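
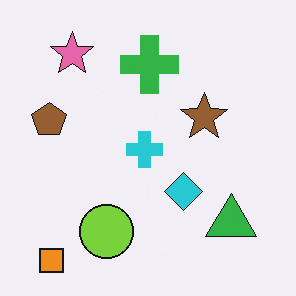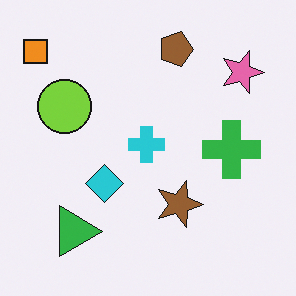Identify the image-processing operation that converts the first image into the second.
This is the original image rotated 90° clockwise.

The orange square sits in the bottom-left of the first image and the top-left of the second — consistent with a whole-image 90° clockwise rotation.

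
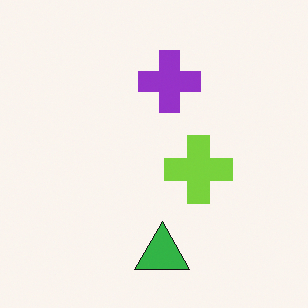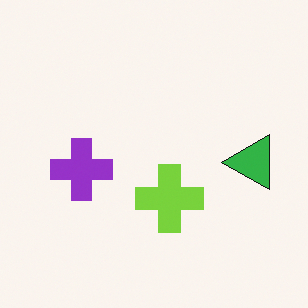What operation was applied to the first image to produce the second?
Transposed (reflected across the top-left ↔ bottom-right diagonal).

Shapes have swapped their row and column positions — what was in the top-right is now in the bottom-left — a diagonal reflection.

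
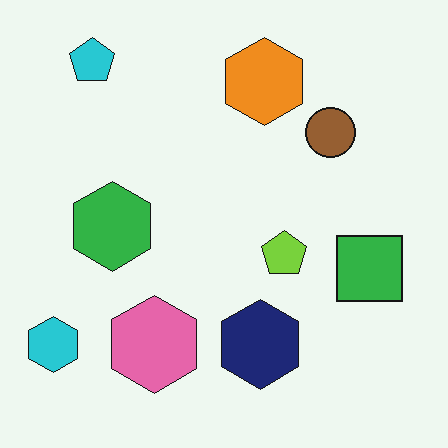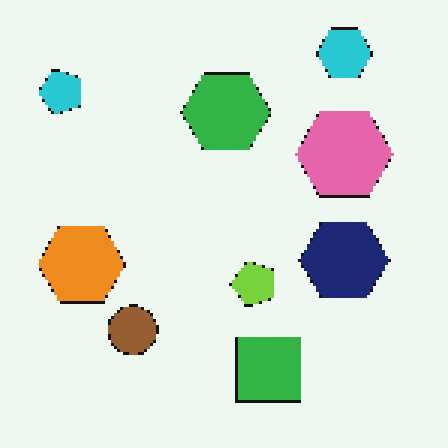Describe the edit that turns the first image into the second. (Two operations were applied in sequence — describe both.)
The transformation is: transposed (reflected across the top-left ↔ bottom-right diagonal), then lightly pixelated (a mild mosaic effect).

Shapes have swapped their row and column positions — what was in the top-right is now in the bottom-left — a diagonal reflection. Shapes are reduced to large square blocks; fine edges and outlines are lost — a downscale-then-upscale (mosaic) effect.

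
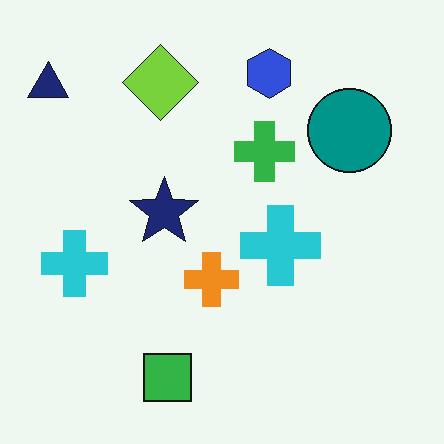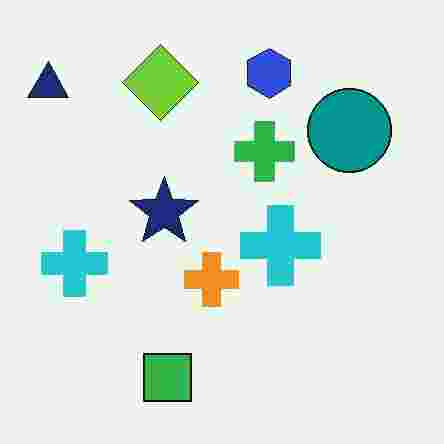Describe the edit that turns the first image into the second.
The image was degraded with heavy JPEG compression.

Blocky 8×8 compression artifacts appear around shape edges and the flat background shows ringing — characteristic JPEG degradation.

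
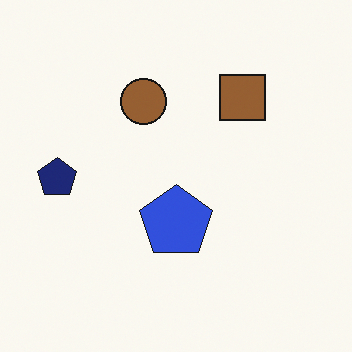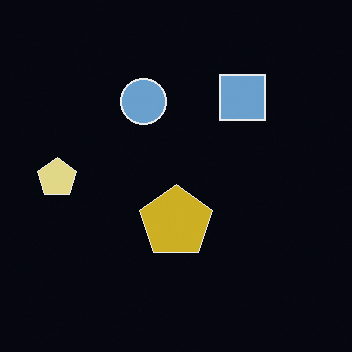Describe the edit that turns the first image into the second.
The transformation is: color-inverted (negative).

The light background has become dark and every shape's color is its complement — a photographic negative.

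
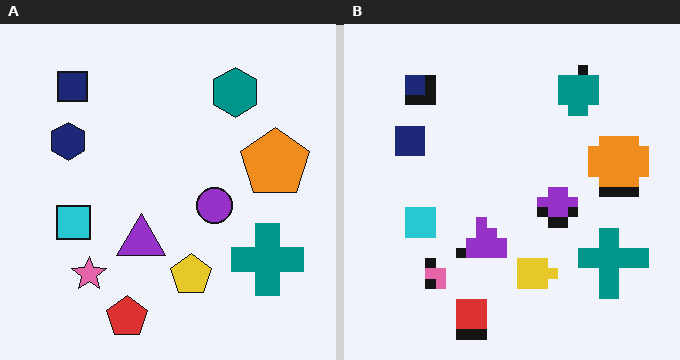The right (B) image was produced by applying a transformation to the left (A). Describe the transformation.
Heavily pixelated into large blocks.

Shapes are reduced to large square blocks; fine edges and outlines are lost — a downscale-then-upscale (mosaic) effect.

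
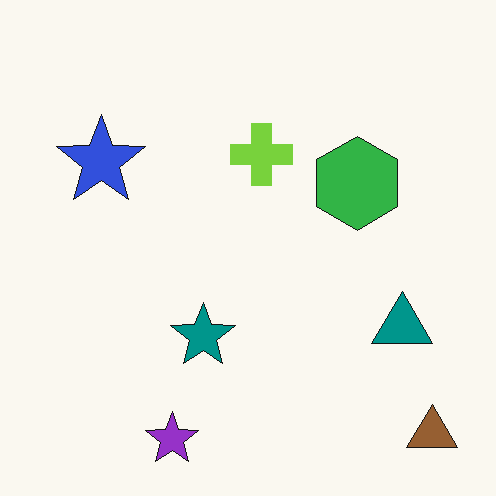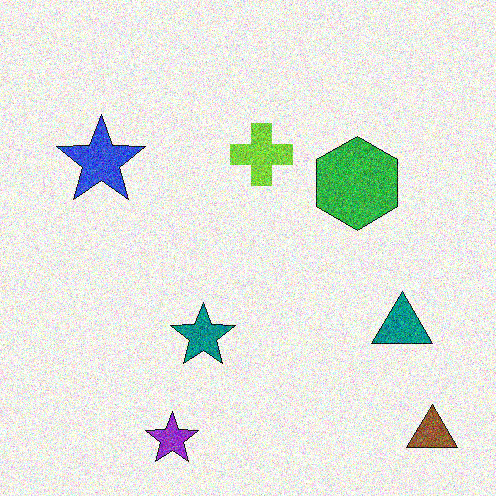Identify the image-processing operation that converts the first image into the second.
Degraded with heavy additive noise.

Random speckle covers the whole image, including the flat background.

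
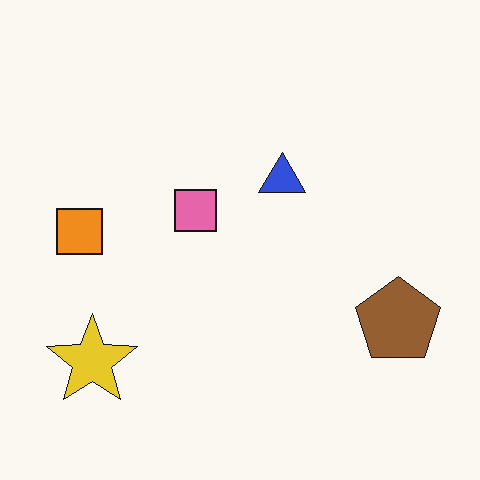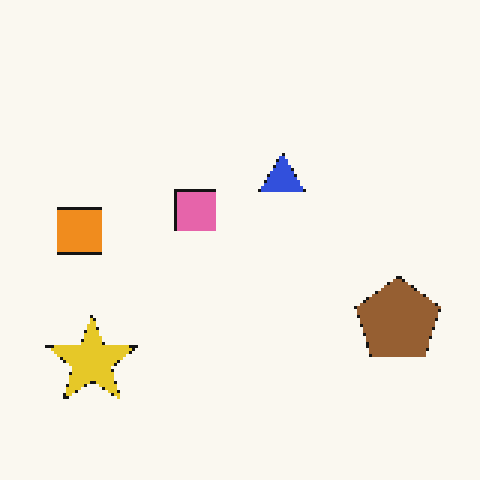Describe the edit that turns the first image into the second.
The transformation is: mildly pixelated.

Shapes are reduced to large square blocks; fine edges and outlines are lost — a downscale-then-upscale (mosaic) effect.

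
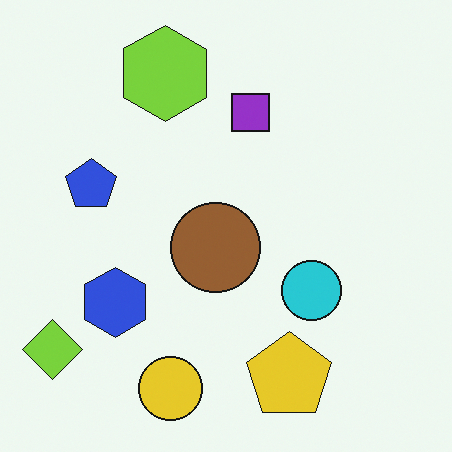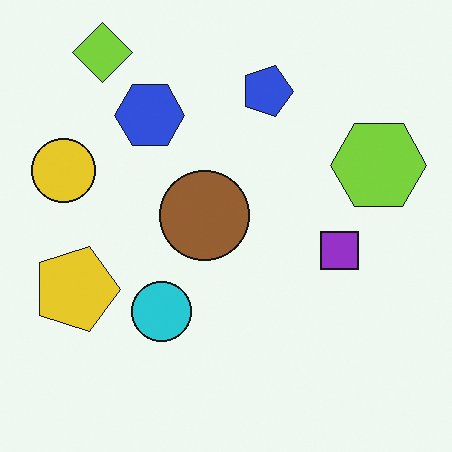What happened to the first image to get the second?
It was rotated 90° clockwise.

The lime diamond sits in the bottom-left of the first image and the top-left of the second — consistent with a whole-image 90° clockwise rotation.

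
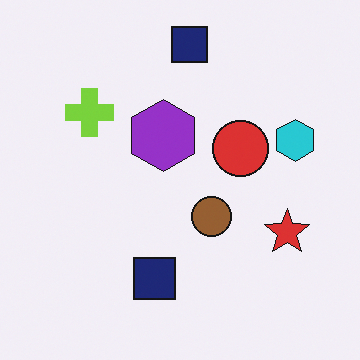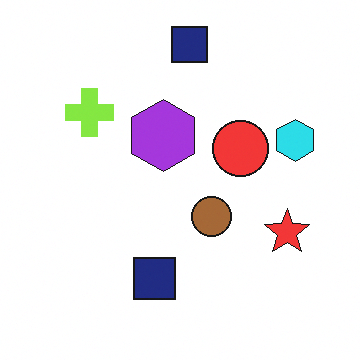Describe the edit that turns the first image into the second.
Slightly brightened.

Every pixel — background and shapes alike — is uniformly brightened.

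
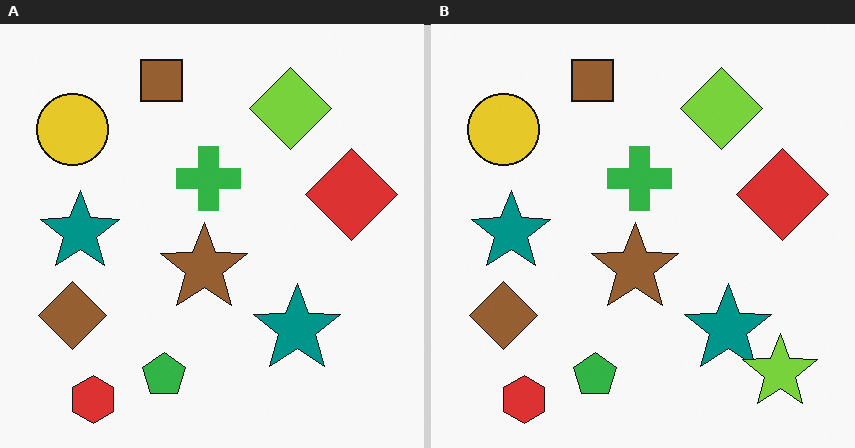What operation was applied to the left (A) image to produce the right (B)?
The image was overlaid with an additional lime star.

A lime star appears in the right (B) image that is absent from the left (A).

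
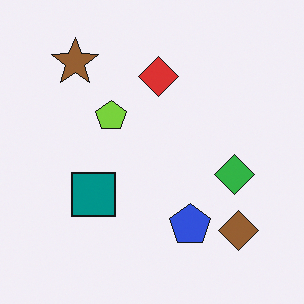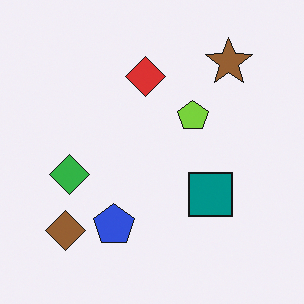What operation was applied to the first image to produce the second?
The second image is the first flipped horizontally (left ↔ right).

The brown diamond is in the bottom-right of the first image and the bottom-left of the second — shapes on opposite sides of the vertical midline have swapped in a mirror flip.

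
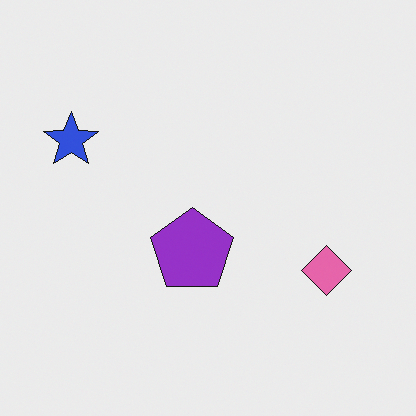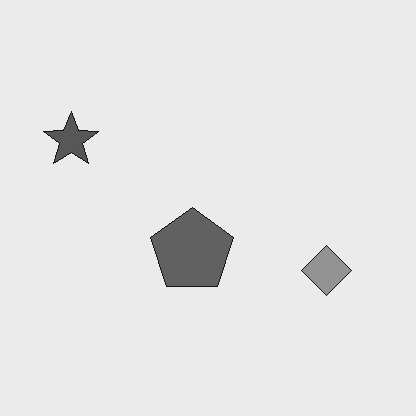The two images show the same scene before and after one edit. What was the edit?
It was converted to grayscale.

All color is removed — every shape is now a shade of grey.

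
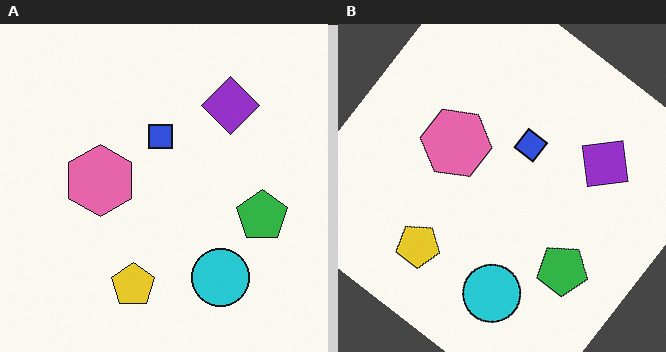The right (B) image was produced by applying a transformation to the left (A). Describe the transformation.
Rotated clockwise by a large amount — several tens of degrees.

Every shape is tilted by the same angle and the image corners show triangular fill wedges — a whole-image rotation by a non-right angle.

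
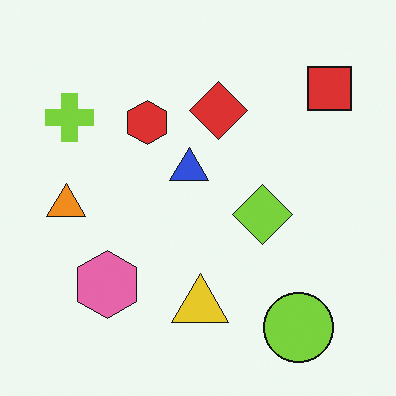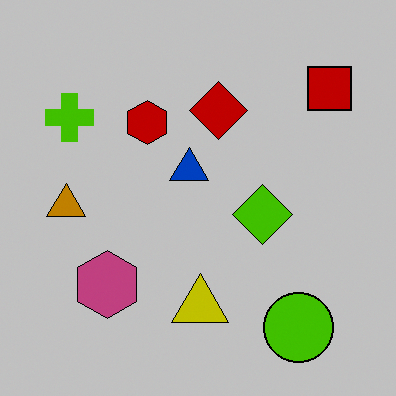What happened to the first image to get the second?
The image was aggressively posterized.

Each flat color has snapped to a coarser quantized level — most visibly, the near-white background has dropped to a flat grey.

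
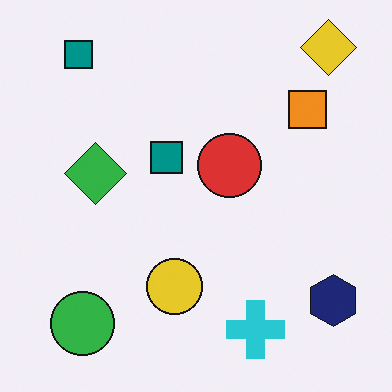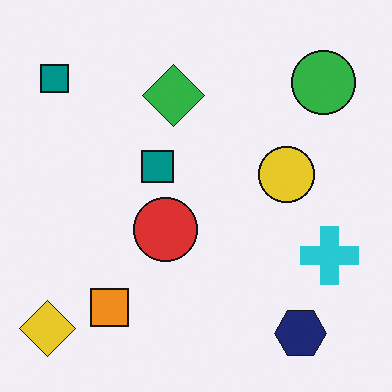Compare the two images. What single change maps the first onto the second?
Transposed (reflected across the top-left ↔ bottom-right diagonal).

Shapes have swapped their row and column positions — what was in the top-right is now in the bottom-left — a diagonal reflection.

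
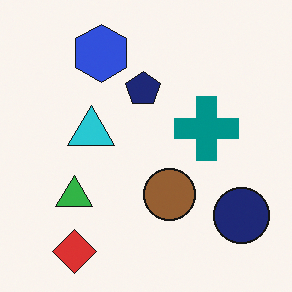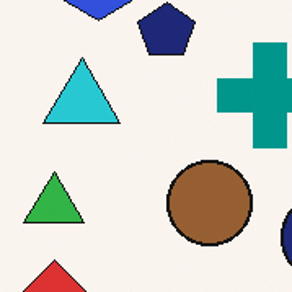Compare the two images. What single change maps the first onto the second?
The image was cropped to a noticeably smaller region and rescaled.

The visible shapes are larger and the field of view is narrower; shapes near the original edges may be partly or wholly outside the frame — a crop-and-rescale.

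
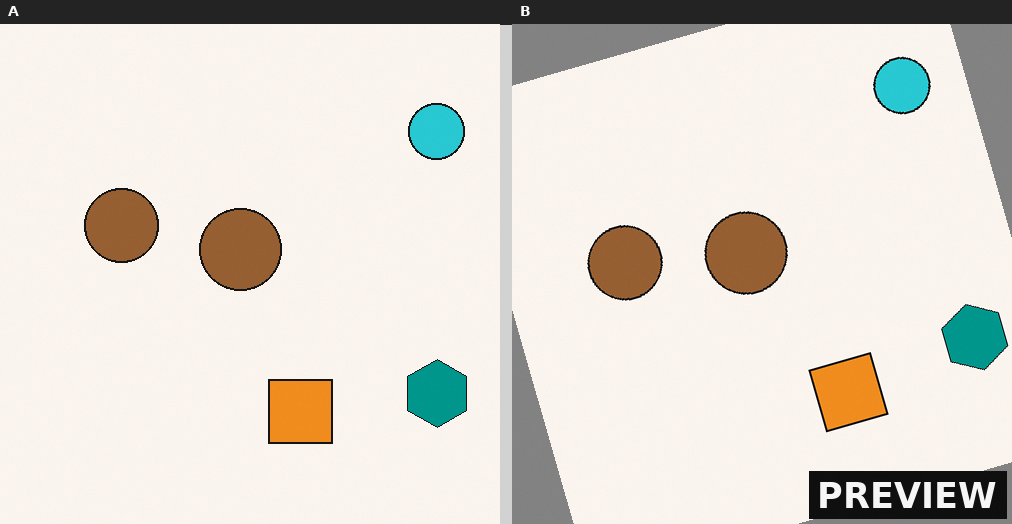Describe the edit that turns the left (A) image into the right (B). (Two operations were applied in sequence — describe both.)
Rotated counter-clockwise by a moderate amount, then watermarked with the text "PREVIEW" in the lower-right corner.

Every shape is tilted by the same angle and the image corners show triangular fill wedges — a whole-image rotation by a non-right angle. A dark label reading "PREVIEW" appears in the lower-right corner.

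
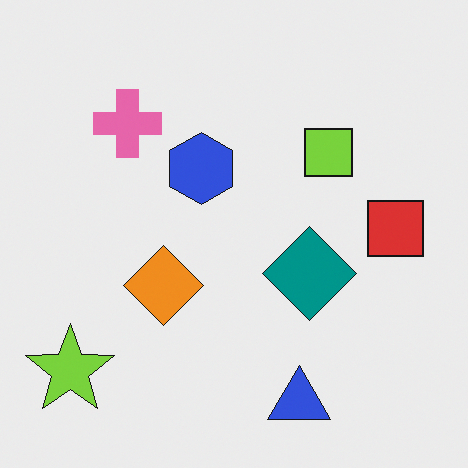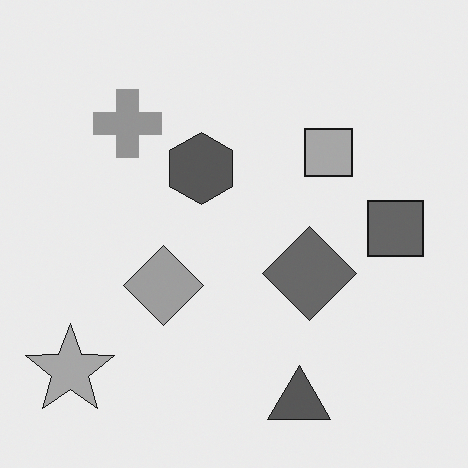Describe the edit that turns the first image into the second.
Converted to grayscale.

All color is removed — every shape is now a shade of grey.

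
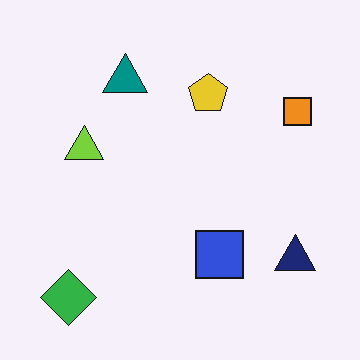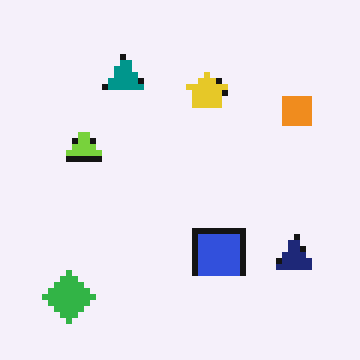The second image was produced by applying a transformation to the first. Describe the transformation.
Pixelated into visible square blocks.

Shapes are reduced to large square blocks; fine edges and outlines are lost — a downscale-then-upscale (mosaic) effect.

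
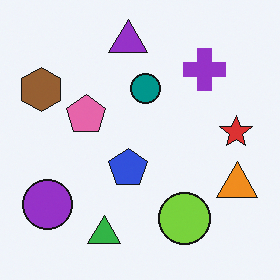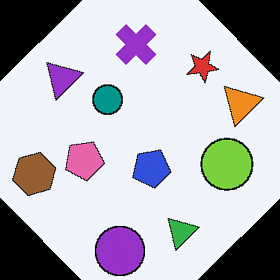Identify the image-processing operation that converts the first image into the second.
The transformation is: rotated counter-clockwise by a large amount — several tens of degrees.

Every shape is tilted by the same angle and the image corners show triangular fill wedges — a whole-image rotation by a non-right angle.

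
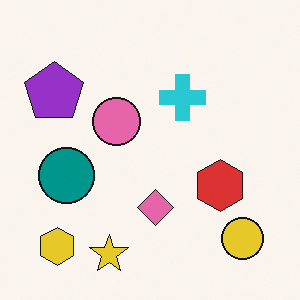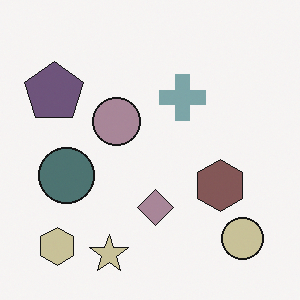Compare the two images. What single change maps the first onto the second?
The transformation is: heavily desaturated.

All colors are more muted and greyish — a global saturation change.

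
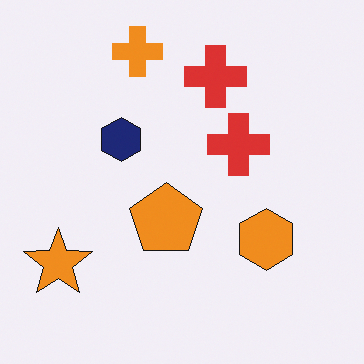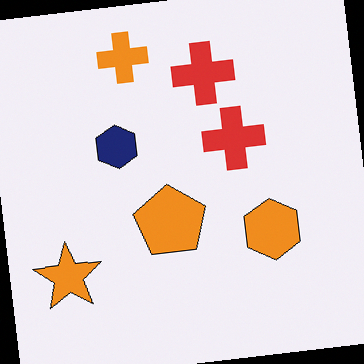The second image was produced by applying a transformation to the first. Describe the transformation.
The image was rotated counter-clockwise by a small amount.

Every shape is tilted by the same angle and the image corners show triangular fill wedges — a whole-image rotation by a non-right angle.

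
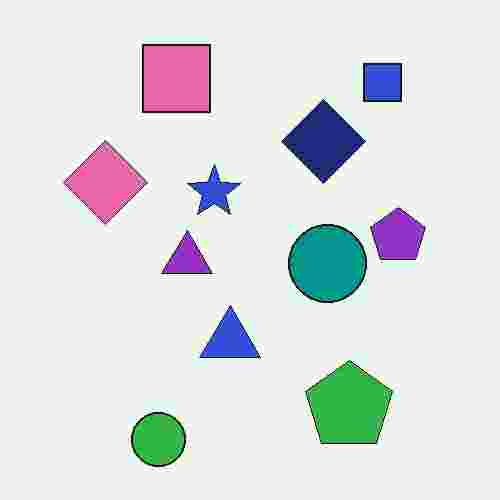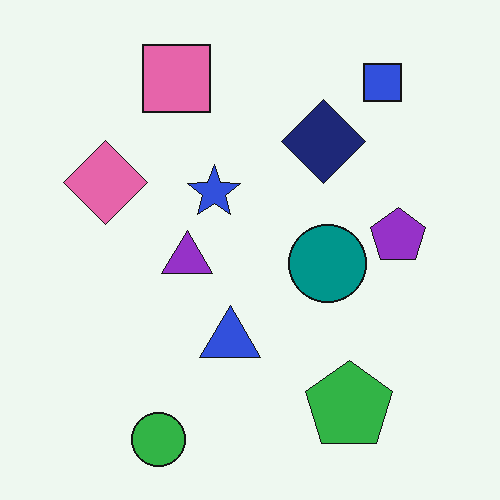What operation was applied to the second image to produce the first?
The first image is the second degraded with heavy JPEG compression.

Blocky 8×8 compression artifacts appear around shape edges and the flat background shows ringing — characteristic JPEG degradation.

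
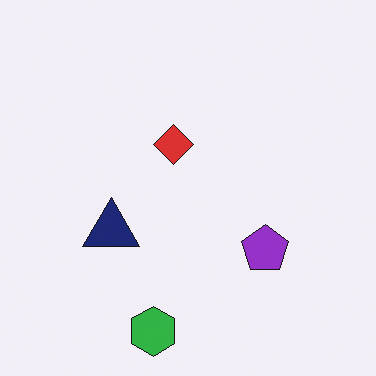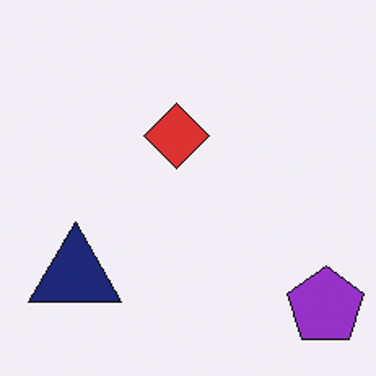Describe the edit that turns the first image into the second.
This is the original image cropped tightly and scaled back up.

The visible shapes are larger and the field of view is narrower; shapes near the original edges may be partly or wholly outside the frame — a crop-and-rescale.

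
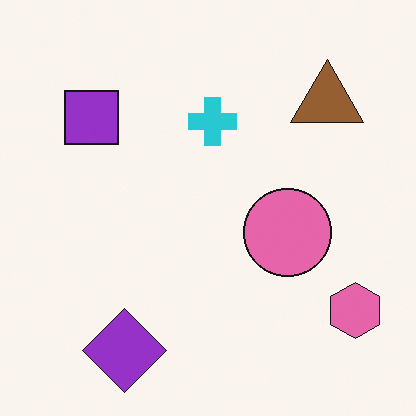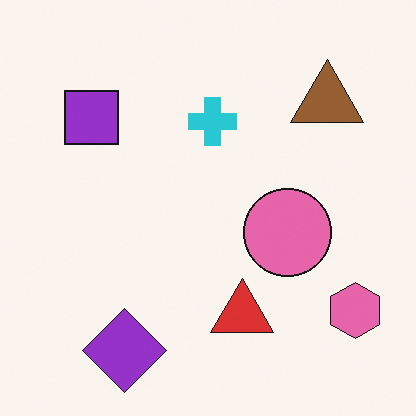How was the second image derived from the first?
The second image is the first overlaid with an additional red triangle.

A red triangle appears in the second image that is absent from the first.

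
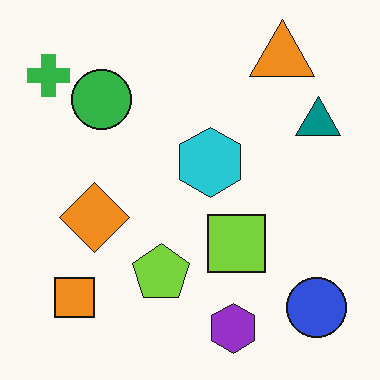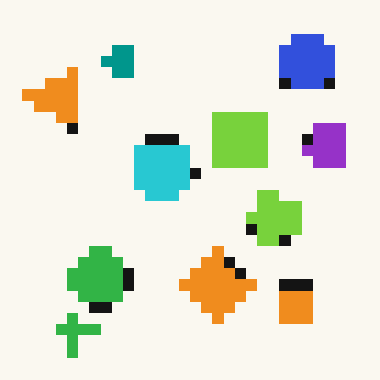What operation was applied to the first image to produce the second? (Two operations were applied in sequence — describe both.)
Rotated 90° counter-clockwise, then heavily pixelated into large blocks.

The green cross sits in the top-left of the first image and the bottom-left of the second — consistent with a whole-image 90° counter-clockwise rotation. Shapes are reduced to large square blocks; fine edges and outlines are lost — a downscale-then-upscale (mosaic) effect.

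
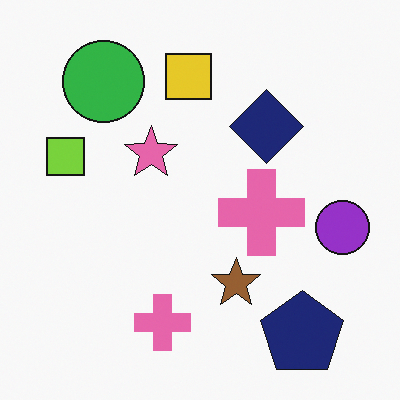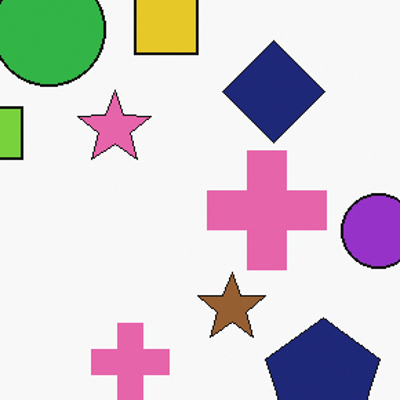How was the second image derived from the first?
The second image is the first cropped to a modestly smaller region and rescaled.

The visible shapes are larger and the field of view is narrower; shapes near the original edges may be partly or wholly outside the frame — a crop-and-rescale.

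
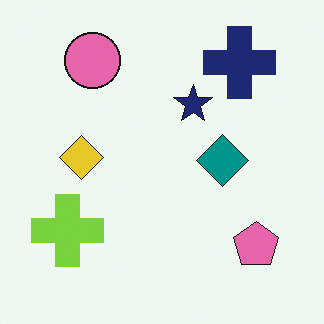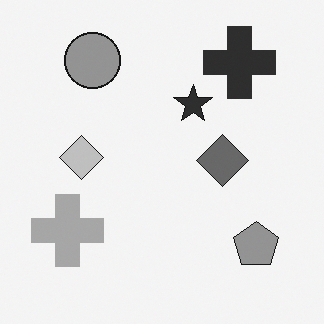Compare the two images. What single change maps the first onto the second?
It was converted to grayscale.

All color is removed — every shape is now a shade of grey.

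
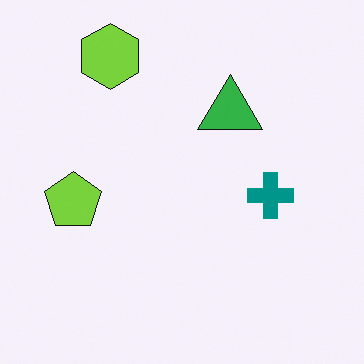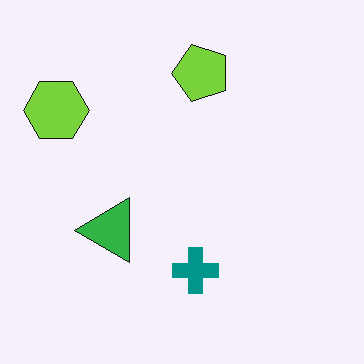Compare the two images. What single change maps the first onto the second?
Transposed (reflected across the top-left ↔ bottom-right diagonal).

Shapes have swapped their row and column positions — what was in the top-right is now in the bottom-left — a diagonal reflection.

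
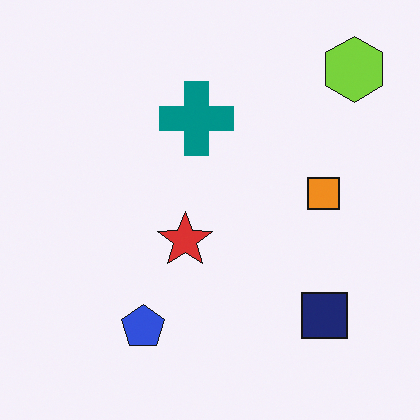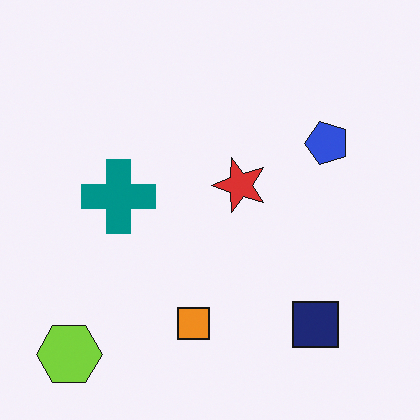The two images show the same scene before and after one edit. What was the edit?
The image was transposed (reflected across the top-left ↔ bottom-right diagonal).

Shapes have swapped their row and column positions — what was in the top-right is now in the bottom-left — a diagonal reflection.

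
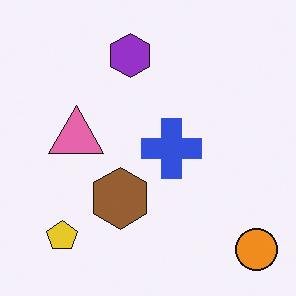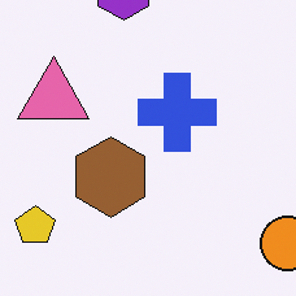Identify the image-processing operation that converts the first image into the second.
The transformation is: cropped to a modestly smaller region and rescaled.

The visible shapes are larger and the field of view is narrower; shapes near the original edges may be partly or wholly outside the frame — a crop-and-rescale.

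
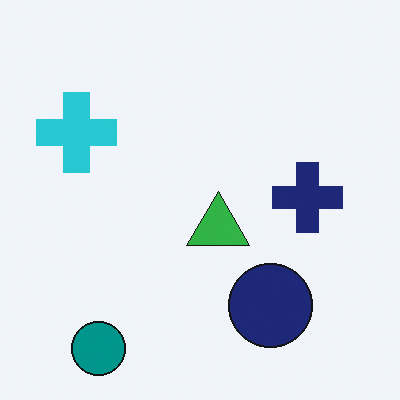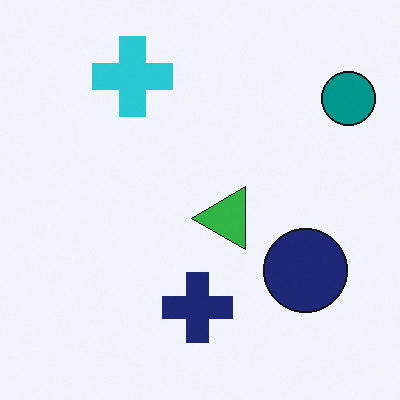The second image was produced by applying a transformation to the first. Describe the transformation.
The image was transposed (reflected across the top-left ↔ bottom-right diagonal).

Shapes have swapped their row and column positions — what was in the top-right is now in the bottom-left — a diagonal reflection.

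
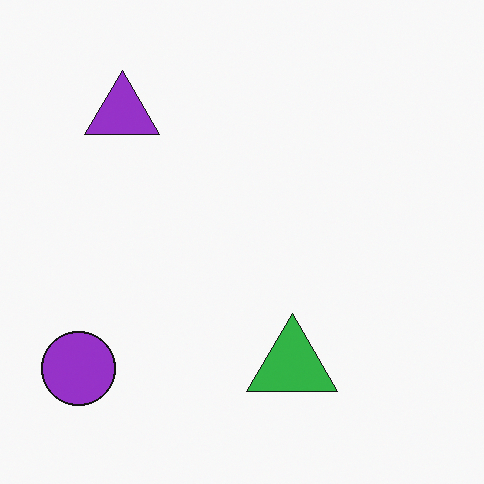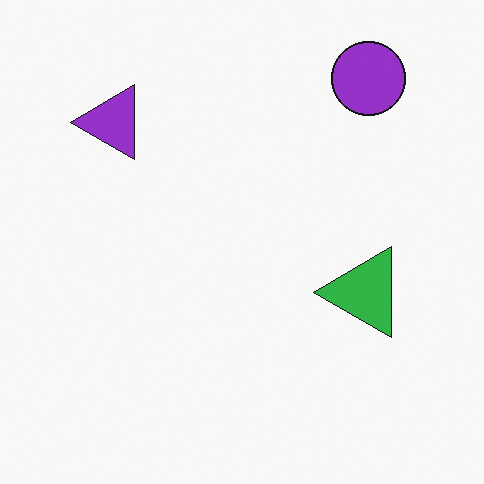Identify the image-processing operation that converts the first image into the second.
The transformation is: transposed (reflected across the top-left ↔ bottom-right diagonal).

Shapes have swapped their row and column positions — what was in the top-right is now in the bottom-left — a diagonal reflection.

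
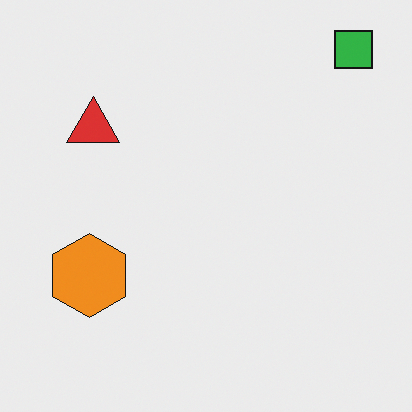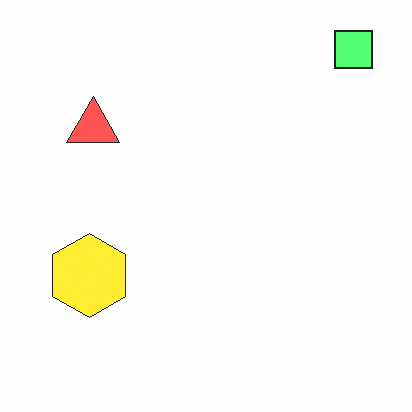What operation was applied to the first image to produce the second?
The transformation is: noticeably brightened.

Every pixel — background and shapes alike — is uniformly brightened.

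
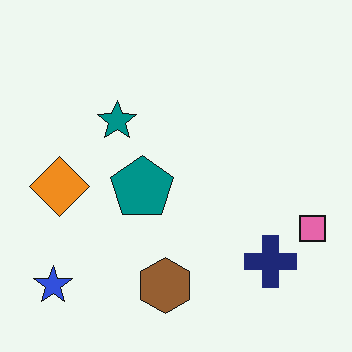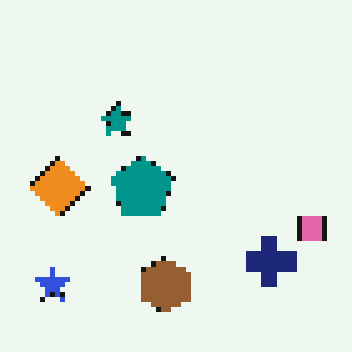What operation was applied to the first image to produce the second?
This is the original image mildly pixelated.

Shapes are reduced to large square blocks; fine edges and outlines are lost — a downscale-then-upscale (mosaic) effect.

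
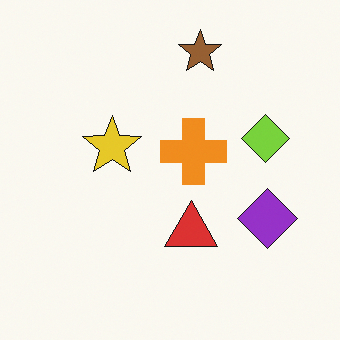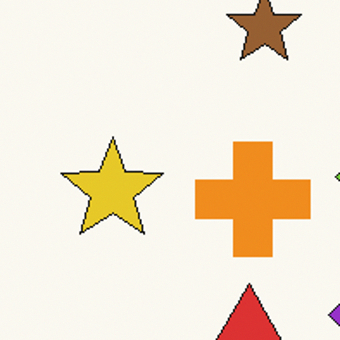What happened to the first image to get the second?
The transformation is: cropped tightly and scaled back up.

The visible shapes are larger and the field of view is narrower; shapes near the original edges may be partly or wholly outside the frame — a crop-and-rescale.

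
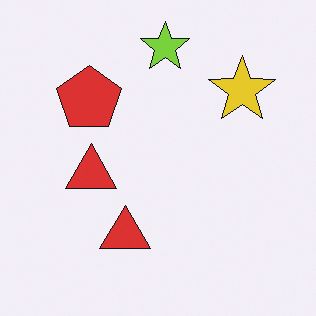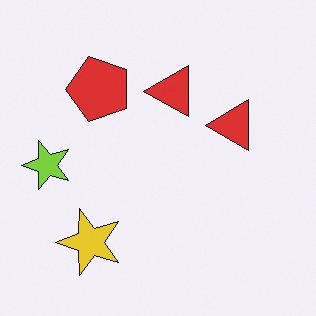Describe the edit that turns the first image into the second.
This is the original image transposed (reflected across the top-left ↔ bottom-right diagonal).

Shapes have swapped their row and column positions — what was in the top-right is now in the bottom-left — a diagonal reflection.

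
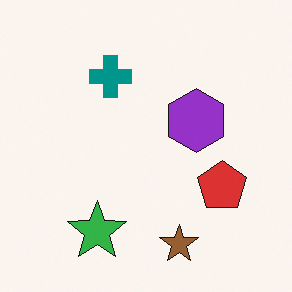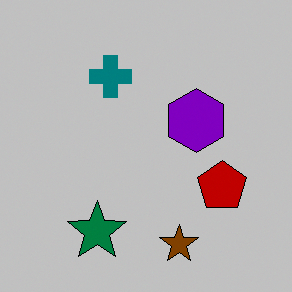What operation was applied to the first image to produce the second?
It was heavily posterized to just a handful of flat colors.

Each flat color has snapped to a coarser quantized level — most visibly, the near-white background has dropped to a flat grey.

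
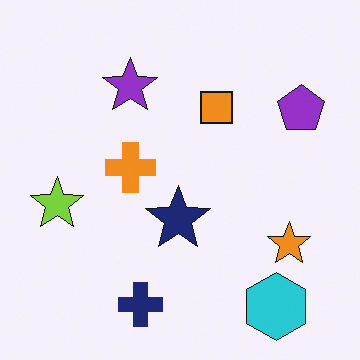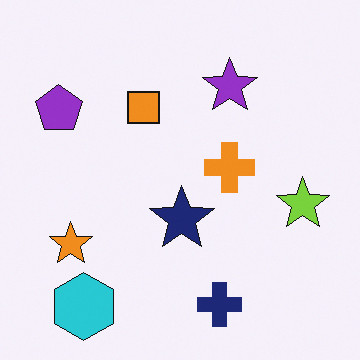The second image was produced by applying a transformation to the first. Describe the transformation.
The transformation is: flipped horizontally (left ↔ right).

The lime star is in the left of the first image and the right of the second — shapes on opposite sides of the vertical midline have swapped in a mirror flip.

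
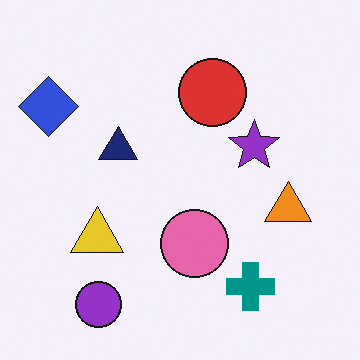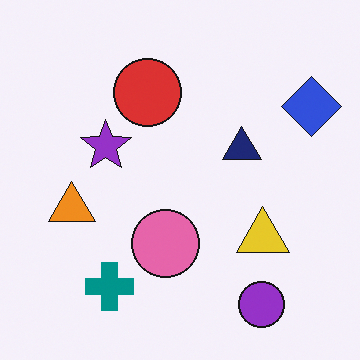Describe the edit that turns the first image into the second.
The second image is the first flipped horizontally (left ↔ right).

The blue diamond is in the top-left of the first image and the top-right of the second — shapes on opposite sides of the vertical midline have swapped in a mirror flip.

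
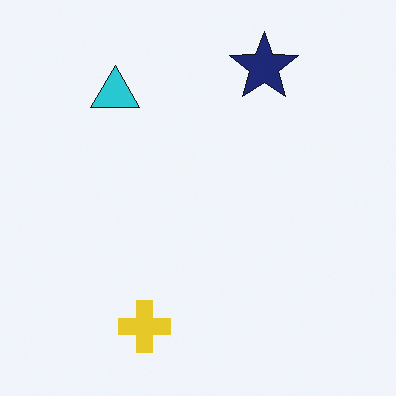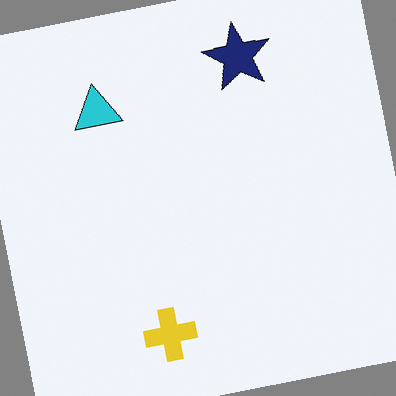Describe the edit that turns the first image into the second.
It was rotated counter-clockwise by a small amount.

Every shape is tilted by the same angle and the image corners show triangular fill wedges — a whole-image rotation by a non-right angle.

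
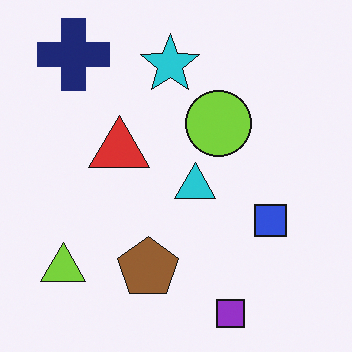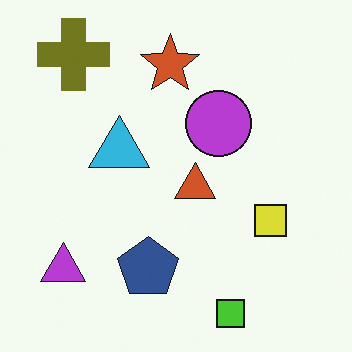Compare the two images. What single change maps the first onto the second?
The second image is the first hue-shifted by a large amount.

Every shape's color has rotated by the same amount around the hue wheel — a uniform hue shift.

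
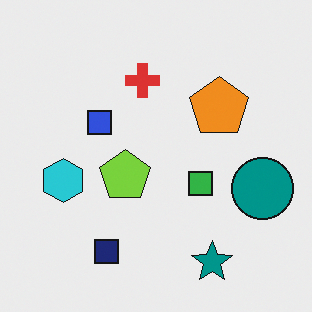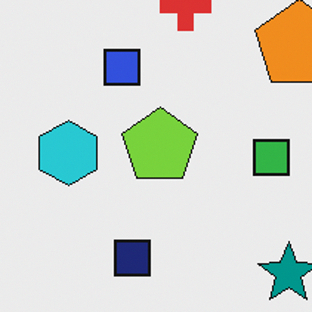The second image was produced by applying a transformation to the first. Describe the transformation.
It was cropped slightly and scaled back up.

The visible shapes are larger and the field of view is narrower; shapes near the original edges may be partly or wholly outside the frame — a crop-and-rescale.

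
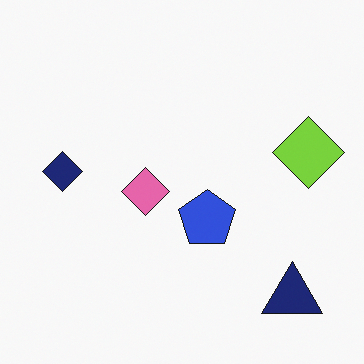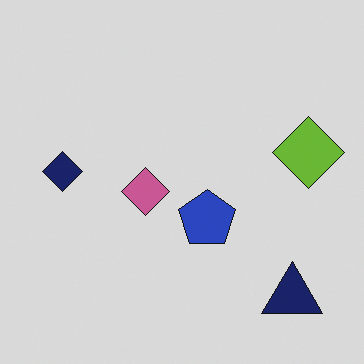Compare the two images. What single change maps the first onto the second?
This is the original image darkened a little.

Every pixel — background and shapes alike — is uniformly darkened.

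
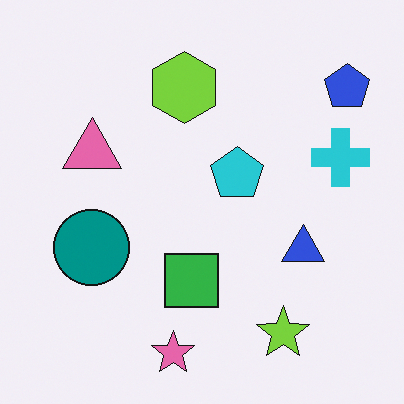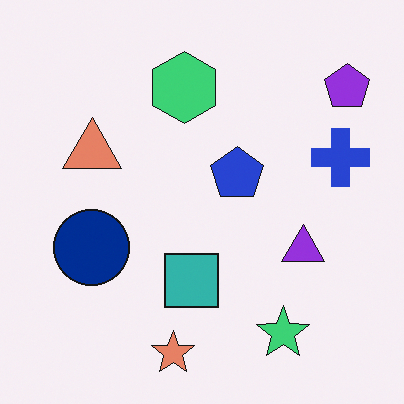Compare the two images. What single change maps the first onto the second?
The image was hue-shifted by a small amount.

Every shape's color has rotated by the same amount around the hue wheel — a uniform hue shift.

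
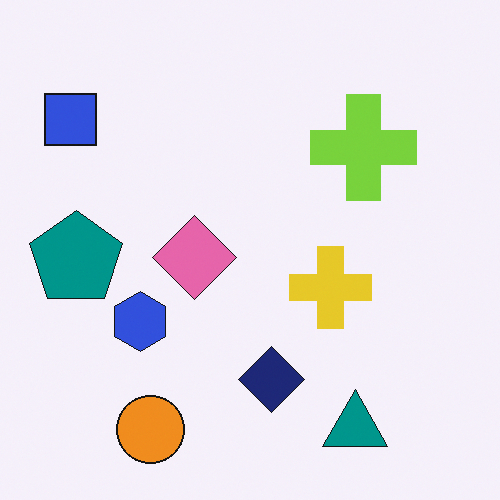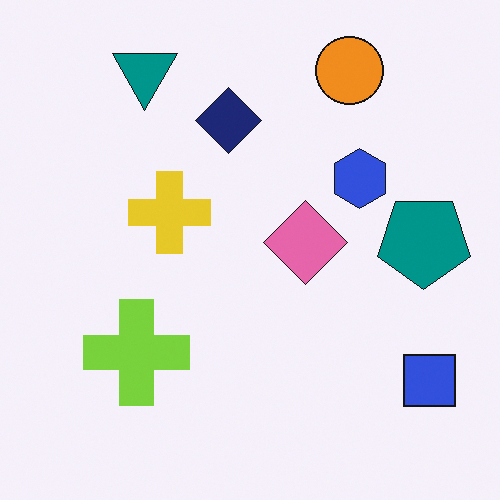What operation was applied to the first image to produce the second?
Rotated 180°.

The blue square sits in the top-left of the first image and the bottom-right of the second — consistent with a whole-image 180° rotation.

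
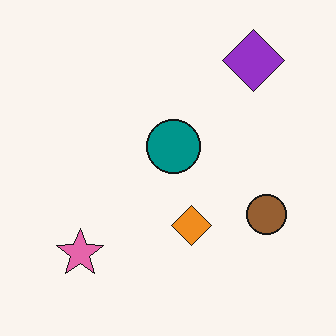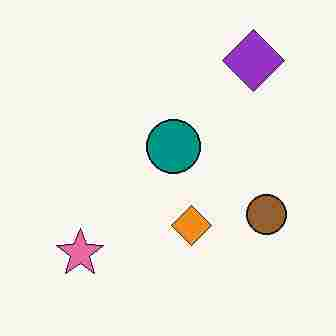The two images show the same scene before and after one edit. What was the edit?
It was degraded with heavy JPEG compression.

Blocky 8×8 compression artifacts appear around shape edges and the flat background shows ringing — characteristic JPEG degradation.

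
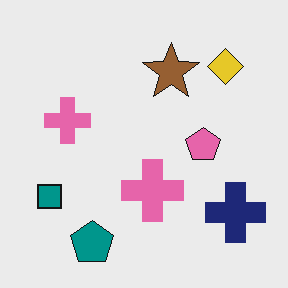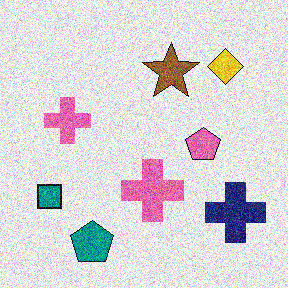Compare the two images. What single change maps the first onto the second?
Degraded with a thick layer of grain.

Random speckle covers the whole image, including the flat background.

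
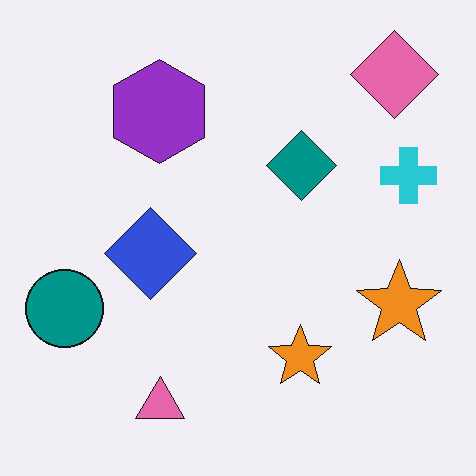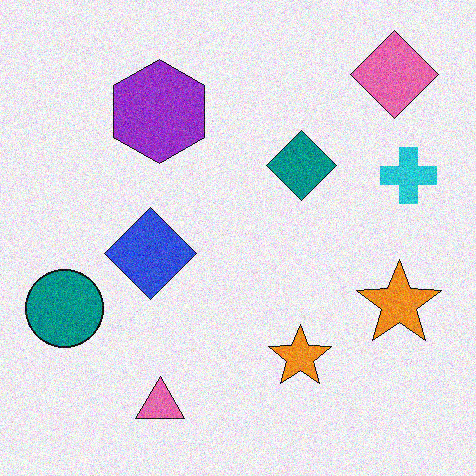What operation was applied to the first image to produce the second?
Degraded with moderate additive noise.

Random speckle covers the whole image, including the flat background.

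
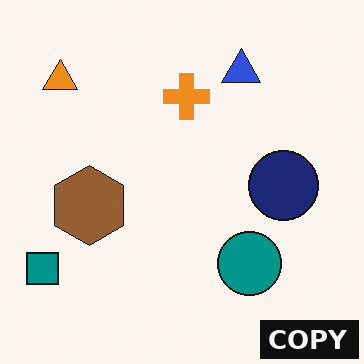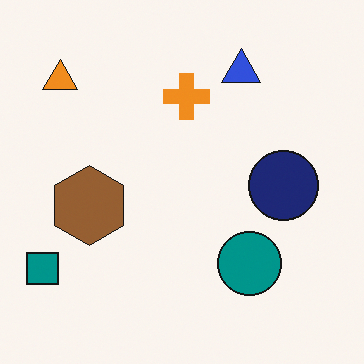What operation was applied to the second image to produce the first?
Watermarked with the text "COPY" in the lower-right corner.

A dark label reading "COPY" appears in the lower-right corner.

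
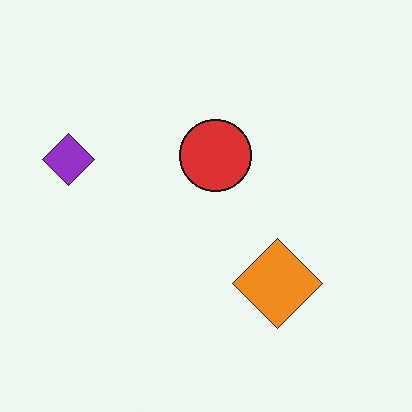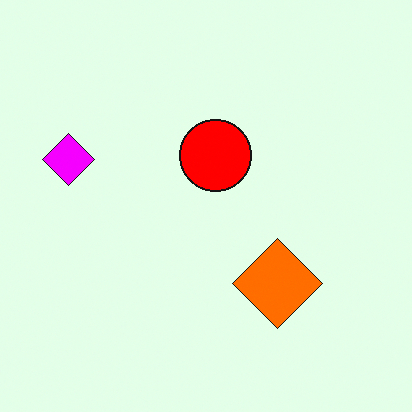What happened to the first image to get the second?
It was heavily oversaturated.

All colors are more vivid — a global saturation change.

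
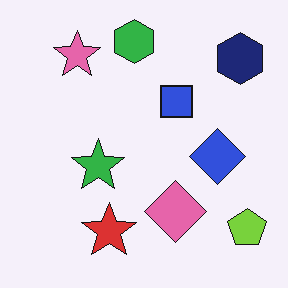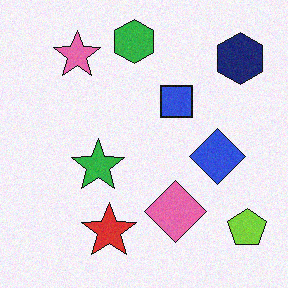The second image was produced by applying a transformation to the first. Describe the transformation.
It was degraded with subtle gaussian noise.

Random speckle covers the whole image, including the flat background.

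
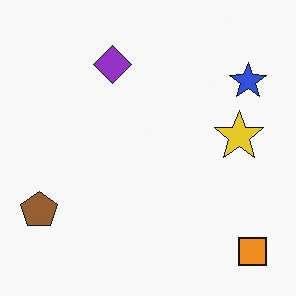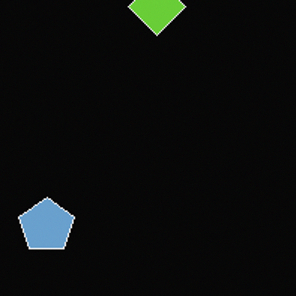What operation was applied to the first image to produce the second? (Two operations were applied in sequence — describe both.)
This is the original image cropped slightly and scaled back up, then color-inverted (negative).

The visible shapes are larger and the field of view is narrower; shapes near the original edges may be partly or wholly outside the frame — a crop-and-rescale. The light background has become dark and every shape's color is its complement — a photographic negative.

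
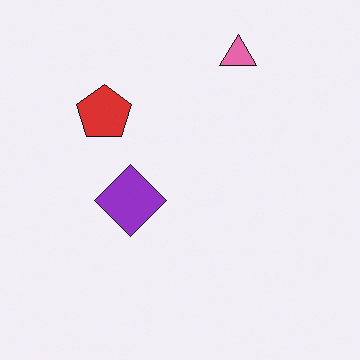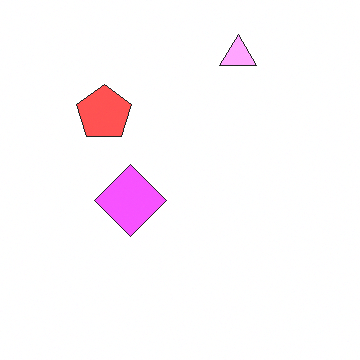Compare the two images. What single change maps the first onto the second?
Substantially brightened.

Every pixel — background and shapes alike — is uniformly brightened.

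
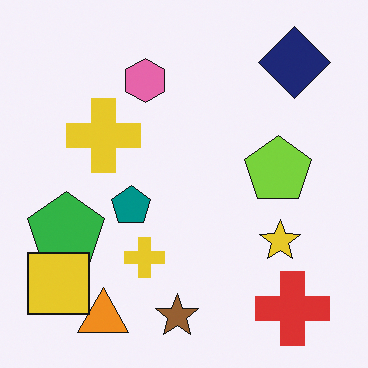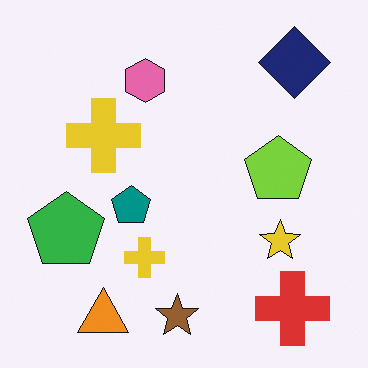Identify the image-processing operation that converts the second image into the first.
Overlaid with an additional yellow square.

A yellow square appears in the first image that is absent from the second.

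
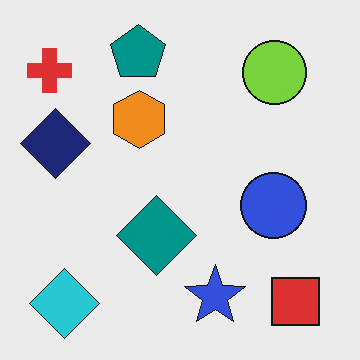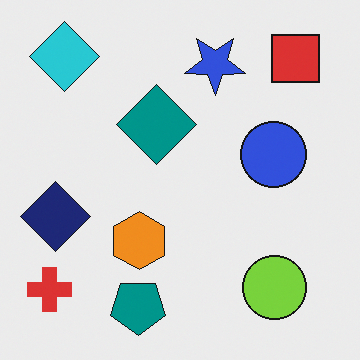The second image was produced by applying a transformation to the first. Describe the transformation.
The transformation is: flipped vertically (top ↔ bottom).

The teal pentagon is in the top of the first image and the bottom of the second — shapes on opposite sides of the horizontal midline have swapped in a mirror flip.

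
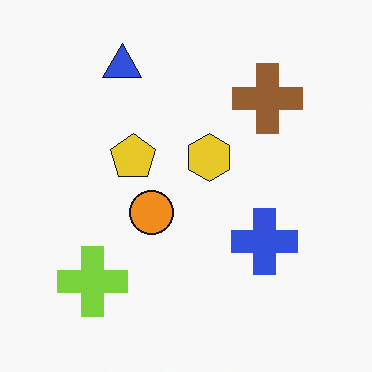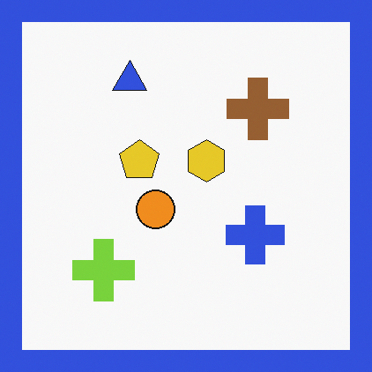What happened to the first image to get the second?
Framed with a blue border.

A solid blue frame runs around the edge of the second image, with the content slightly shrunk inside it.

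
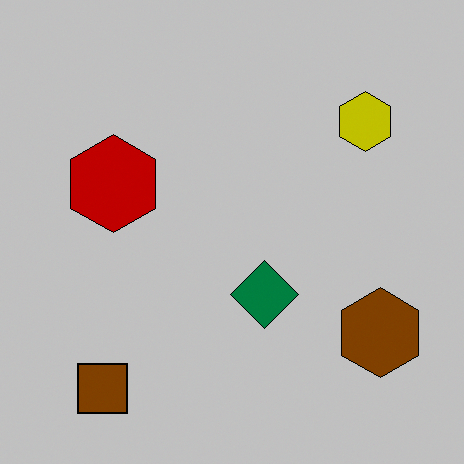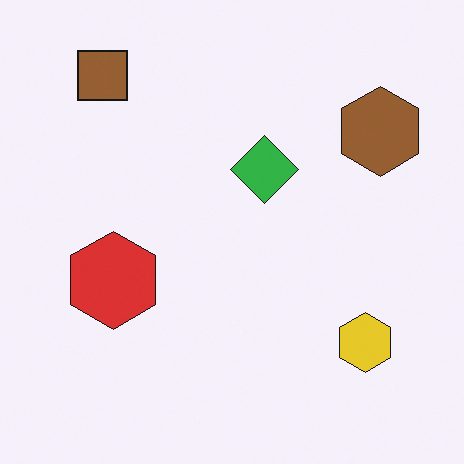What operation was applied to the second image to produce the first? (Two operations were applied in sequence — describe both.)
It was flipped vertically (top ↔ bottom), then aggressively posterized.

The brown square is in the top-left of the second image and the bottom-left of the first — shapes on opposite sides of the horizontal midline have swapped in a mirror flip. Each flat color has snapped to a coarser quantized level — most visibly, the near-white background has dropped to a flat grey.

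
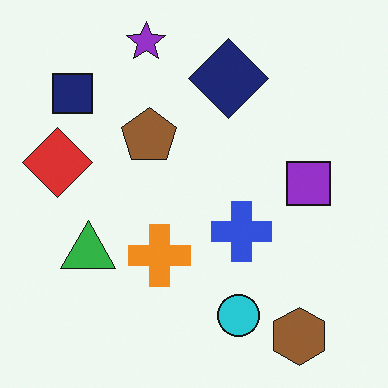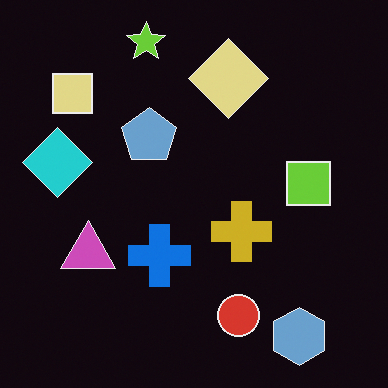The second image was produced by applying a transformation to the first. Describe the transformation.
It was color-inverted (negative).

The light background has become dark and every shape's color is its complement — a photographic negative.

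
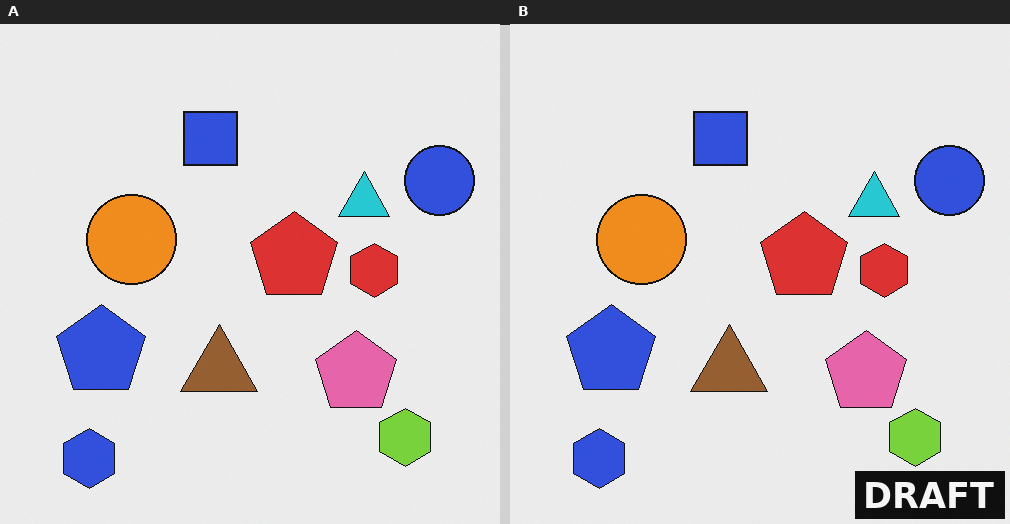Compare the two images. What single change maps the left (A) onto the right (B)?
The right (B) image is the left (A) watermarked with the text "DRAFT" in the lower-right corner.

A dark label reading "DRAFT" appears in the lower-right corner.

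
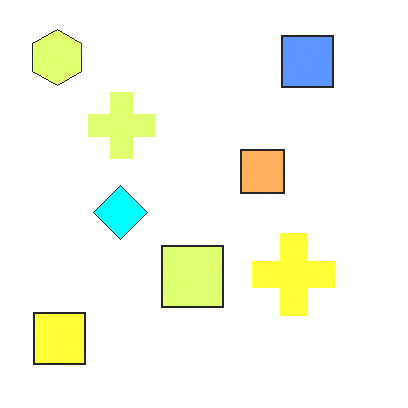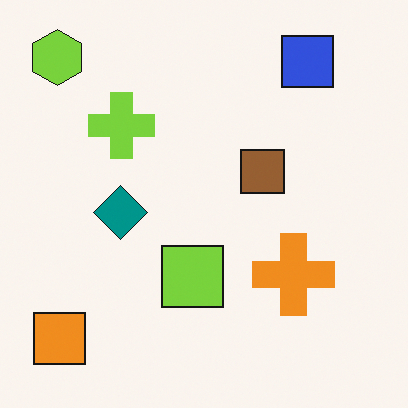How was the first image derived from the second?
The image was substantially brightened.

Every pixel — background and shapes alike — is uniformly brightened.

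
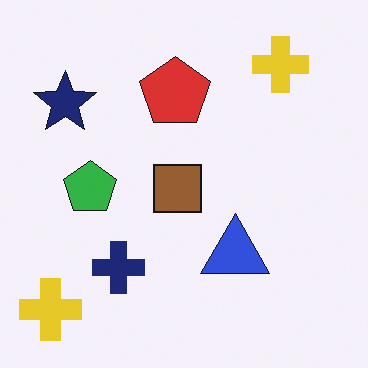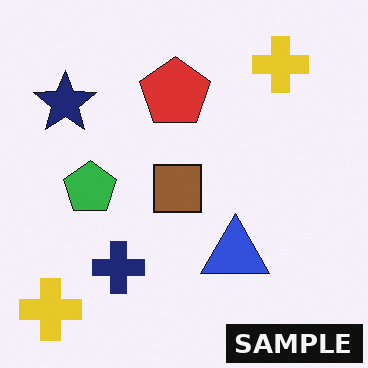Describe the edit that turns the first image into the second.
It was watermarked with the text "SAMPLE" in the lower-right corner.

A dark label reading "SAMPLE" appears in the lower-right corner.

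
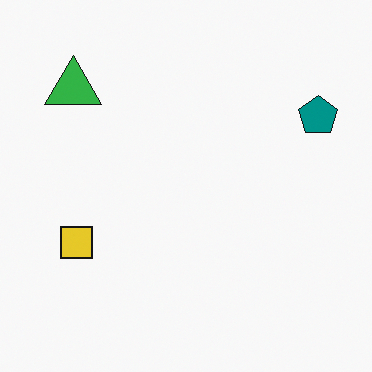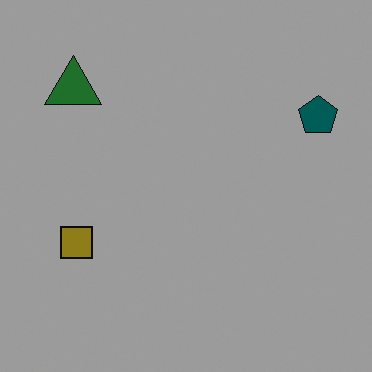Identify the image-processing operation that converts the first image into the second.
This is the original image substantially darkened.

Every pixel — background and shapes alike — is uniformly darkened.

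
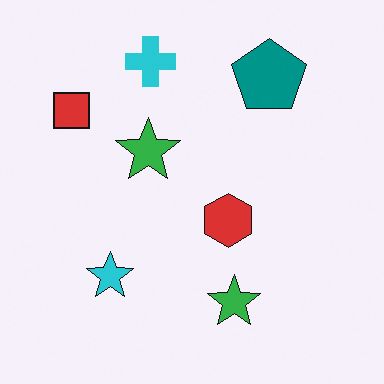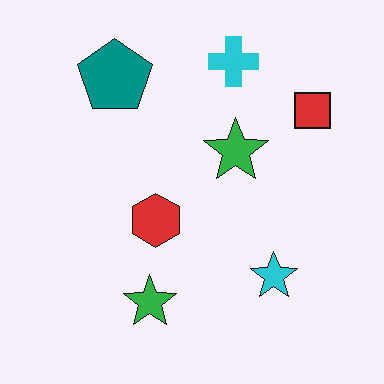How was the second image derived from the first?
Flipped horizontally (left ↔ right).

The red square is in the top-left of the first image and the top-right of the second — shapes on opposite sides of the vertical midline have swapped in a mirror flip.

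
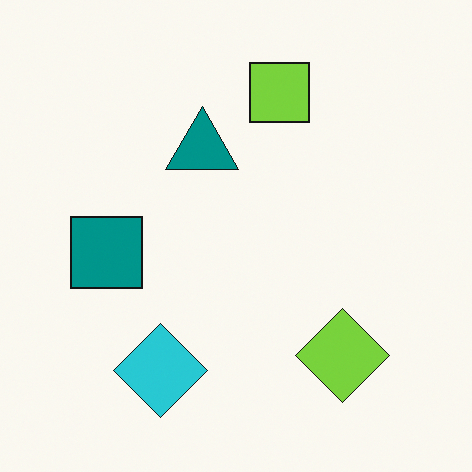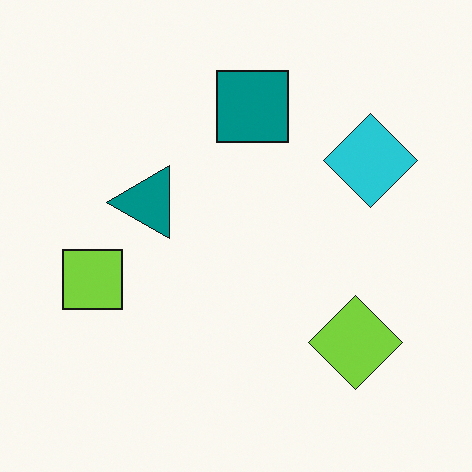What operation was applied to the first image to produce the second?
Transposed (reflected across the top-left ↔ bottom-right diagonal).

Shapes have swapped their row and column positions — what was in the top-right is now in the bottom-left — a diagonal reflection.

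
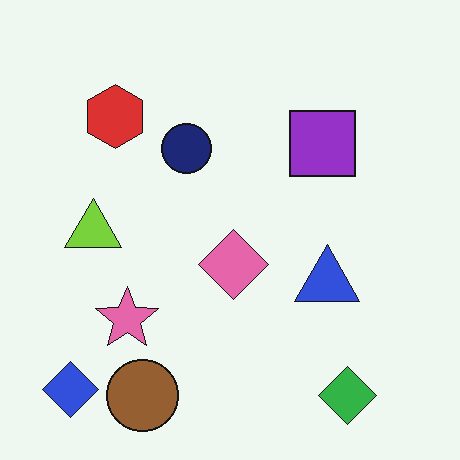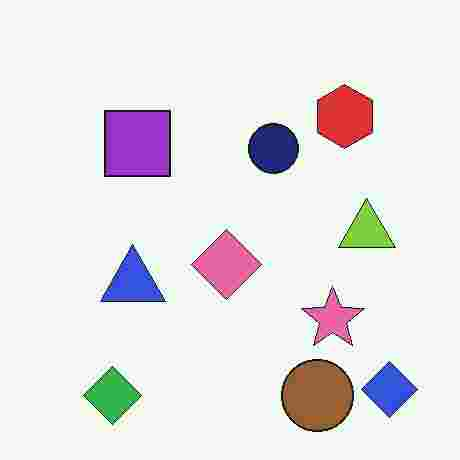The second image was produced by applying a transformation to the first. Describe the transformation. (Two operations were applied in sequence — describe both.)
The transformation is: flipped horizontally (left ↔ right), then heavily JPEG-compressed with obvious blocking artifacts.

The blue diamond is in the bottom-left of the first image and the bottom-right of the second — shapes on opposite sides of the vertical midline have swapped in a mirror flip. Blocky 8×8 compression artifacts appear around shape edges and the flat background shows ringing — characteristic JPEG degradation.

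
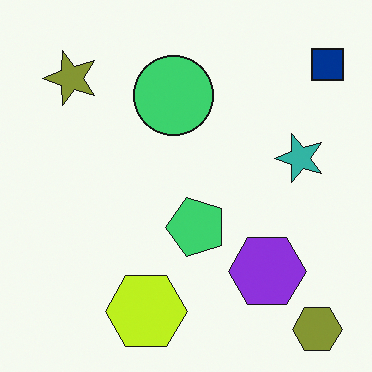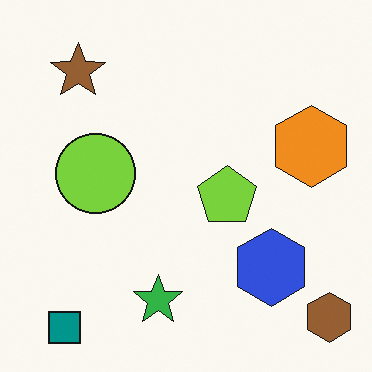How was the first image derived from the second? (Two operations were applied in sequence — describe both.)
The transformation is: transposed (reflected across the top-left ↔ bottom-right diagonal), then hue-shifted slightly.

Shapes have swapped their row and column positions — what was in the top-right is now in the bottom-left — a diagonal reflection. Every shape's color has rotated by the same amount around the hue wheel — a uniform hue shift.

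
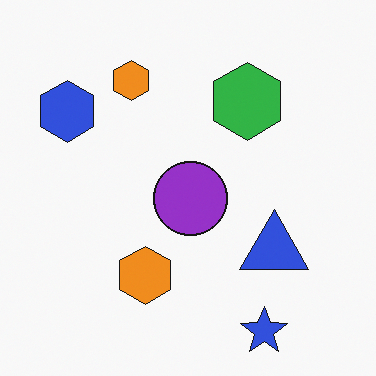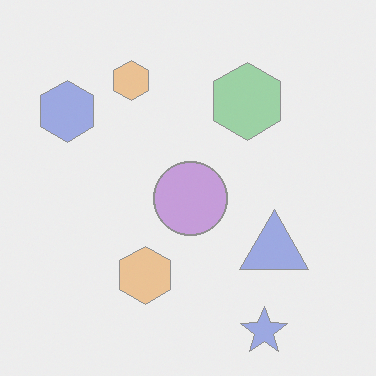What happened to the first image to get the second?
This is the original image given much lower contrast.

Tones are pushed toward mid-grey across the whole image — a global contrast change.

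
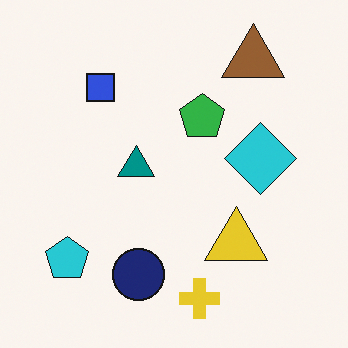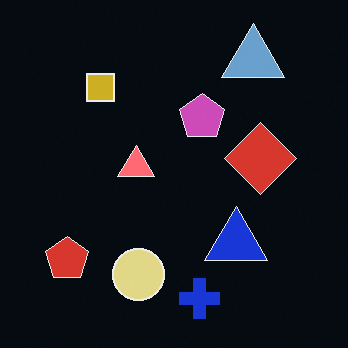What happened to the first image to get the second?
Color-inverted (negative).

The light background has become dark and every shape's color is its complement — a photographic negative.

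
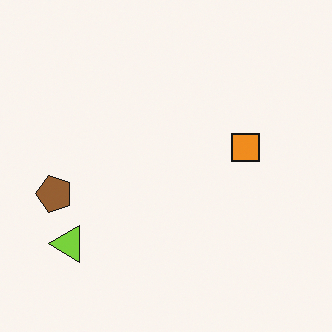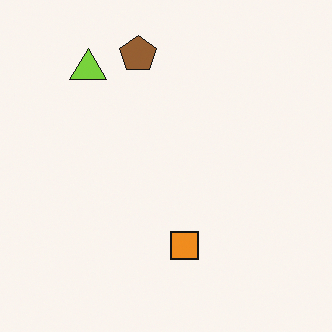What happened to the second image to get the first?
It was rotated 90° counter-clockwise.

The lime triangle sits in the top-left of the second image and the bottom-left of the first — consistent with a whole-image 90° counter-clockwise rotation.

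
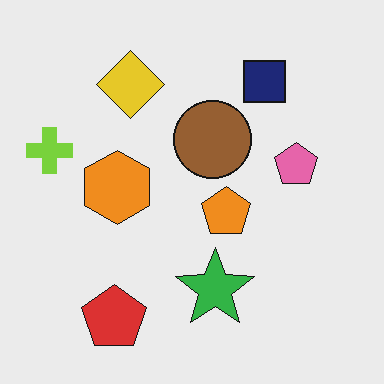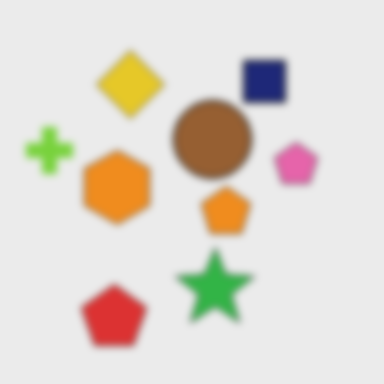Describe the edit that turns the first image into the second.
This is the original image moderately blurred.

Shape edges and outlines are uniformly softened across the whole image.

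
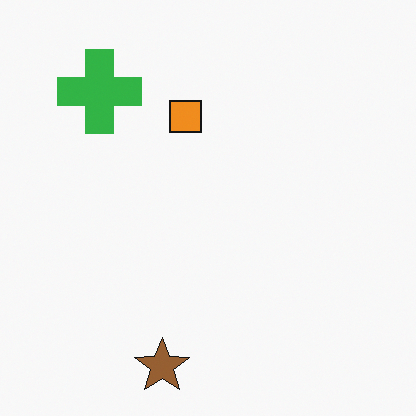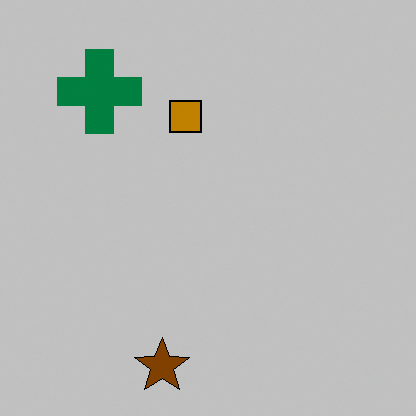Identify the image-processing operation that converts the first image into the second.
It was aggressively posterized.

Each flat color has snapped to a coarser quantized level — most visibly, the near-white background has dropped to a flat grey.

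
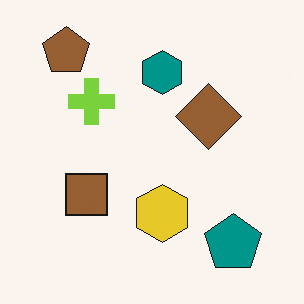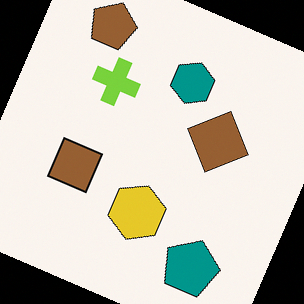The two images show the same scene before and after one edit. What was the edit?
The transformation is: rotated clockwise by a clearly visible amount.

Every shape is tilted by the same angle and the image corners show triangular fill wedges — a whole-image rotation by a non-right angle.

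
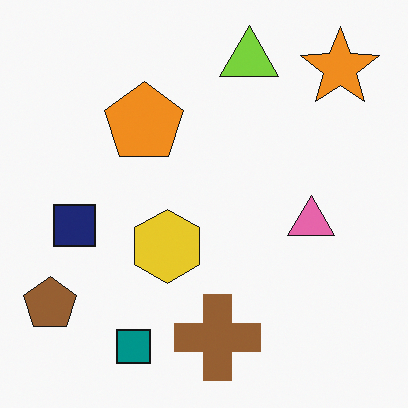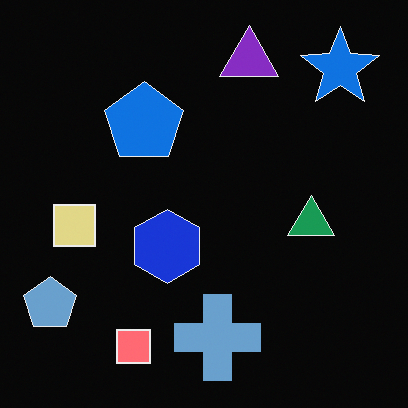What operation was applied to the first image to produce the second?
Color-inverted (negative).

The light background has become dark and every shape's color is its complement — a photographic negative.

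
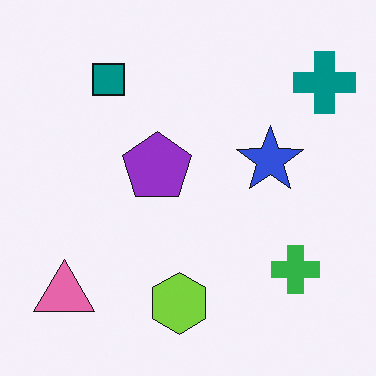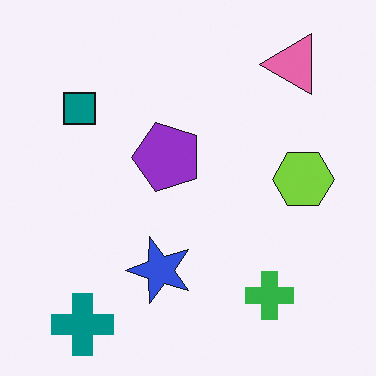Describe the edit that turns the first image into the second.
The image was transposed (reflected across the top-left ↔ bottom-right diagonal).

Shapes have swapped their row and column positions — what was in the top-right is now in the bottom-left — a diagonal reflection.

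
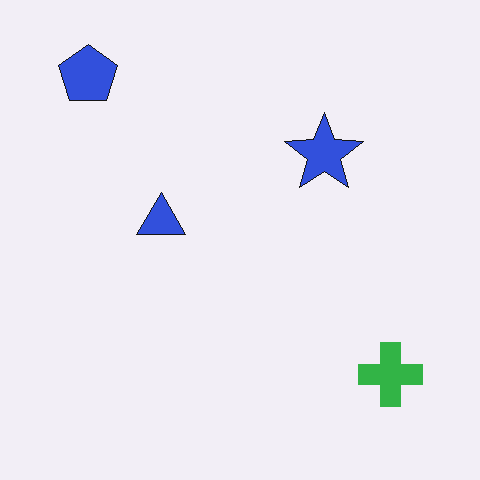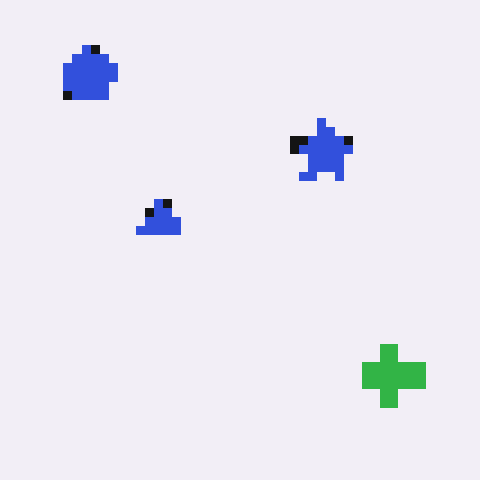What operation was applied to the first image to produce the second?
It was coarsely pixelated.

Shapes are reduced to large square blocks; fine edges and outlines are lost — a downscale-then-upscale (mosaic) effect.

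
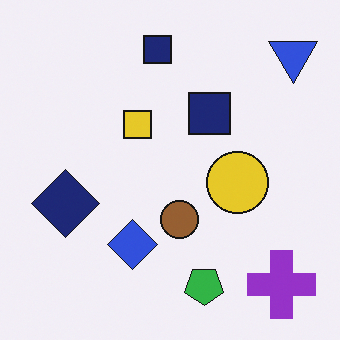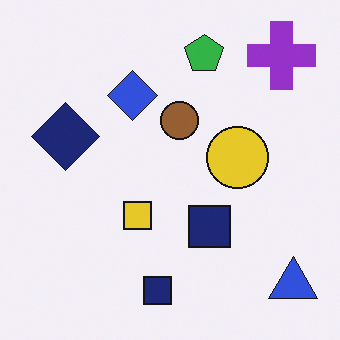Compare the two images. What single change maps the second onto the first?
The image was flipped vertically (top ↔ bottom).

The green pentagon is in the top of the second image and the bottom of the first — shapes on opposite sides of the horizontal midline have swapped in a mirror flip.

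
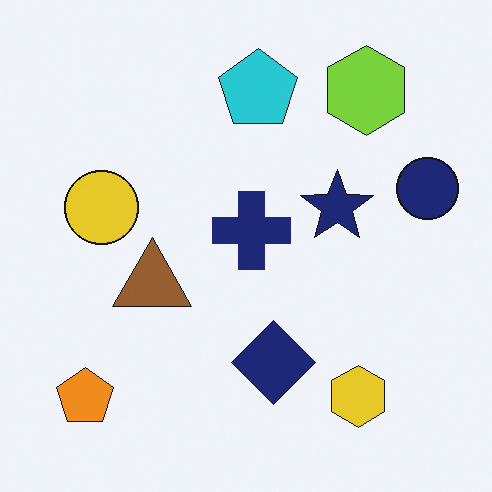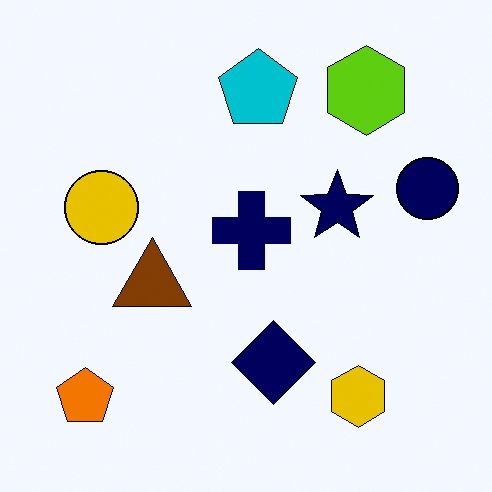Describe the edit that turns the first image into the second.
This is the original image given slightly increased contrast.

Tones are pushed away from mid-grey across the whole image — a global contrast change.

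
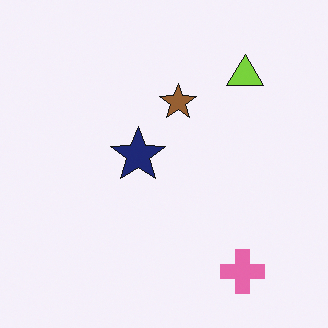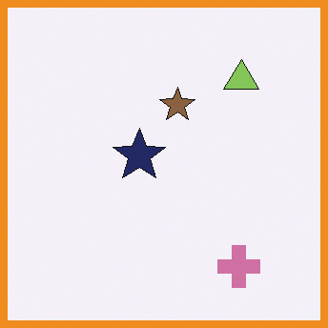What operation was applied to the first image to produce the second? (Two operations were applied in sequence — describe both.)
It was slightly desaturated, then framed with a orange border.

All colors are more muted and greyish — a global saturation change. A solid orange frame runs around the edge of the second image, with the content slightly shrunk inside it.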